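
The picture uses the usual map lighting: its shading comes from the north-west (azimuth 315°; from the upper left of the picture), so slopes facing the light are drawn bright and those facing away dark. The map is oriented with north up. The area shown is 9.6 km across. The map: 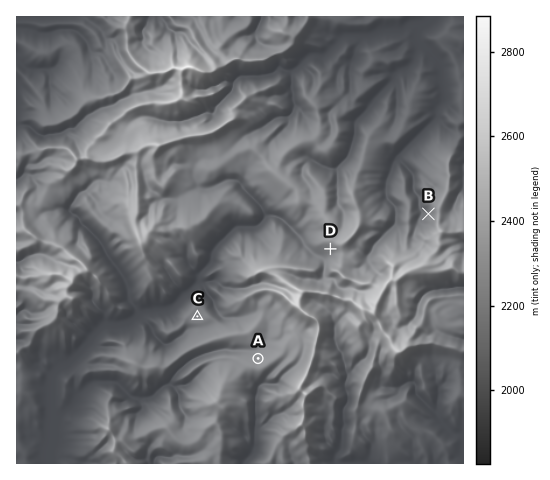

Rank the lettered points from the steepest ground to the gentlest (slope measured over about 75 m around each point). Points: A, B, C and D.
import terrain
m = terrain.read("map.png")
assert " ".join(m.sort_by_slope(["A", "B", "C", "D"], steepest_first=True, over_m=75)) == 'B D A C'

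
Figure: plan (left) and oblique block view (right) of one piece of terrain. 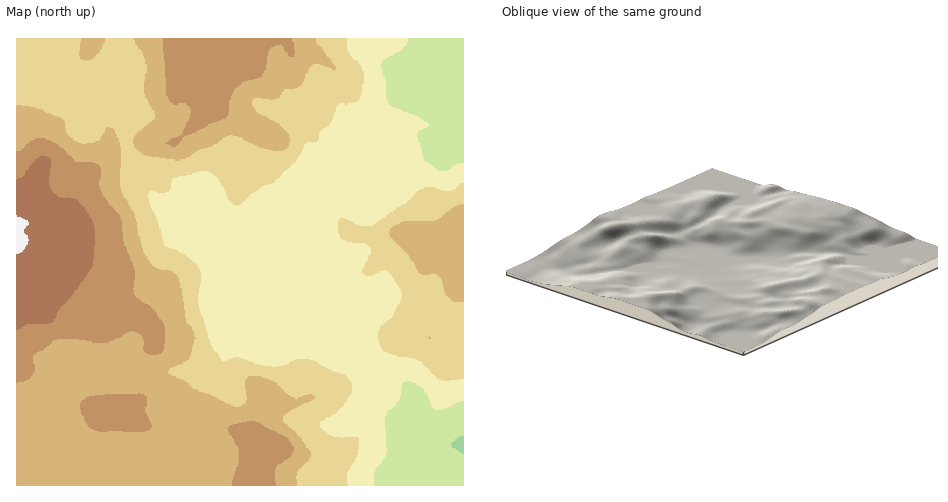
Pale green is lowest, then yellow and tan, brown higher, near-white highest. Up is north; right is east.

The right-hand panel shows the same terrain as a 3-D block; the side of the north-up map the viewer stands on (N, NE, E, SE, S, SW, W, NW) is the NE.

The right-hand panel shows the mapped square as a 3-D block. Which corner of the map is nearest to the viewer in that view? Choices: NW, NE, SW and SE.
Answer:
NE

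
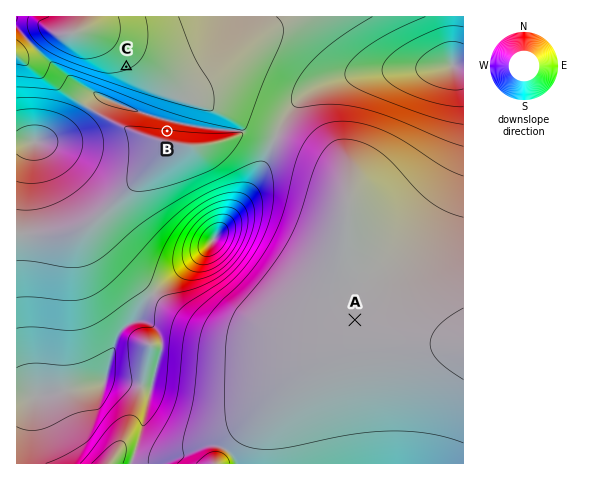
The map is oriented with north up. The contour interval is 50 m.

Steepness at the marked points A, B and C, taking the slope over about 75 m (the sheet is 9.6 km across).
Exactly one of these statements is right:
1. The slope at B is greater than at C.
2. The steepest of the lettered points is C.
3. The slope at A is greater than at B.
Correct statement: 1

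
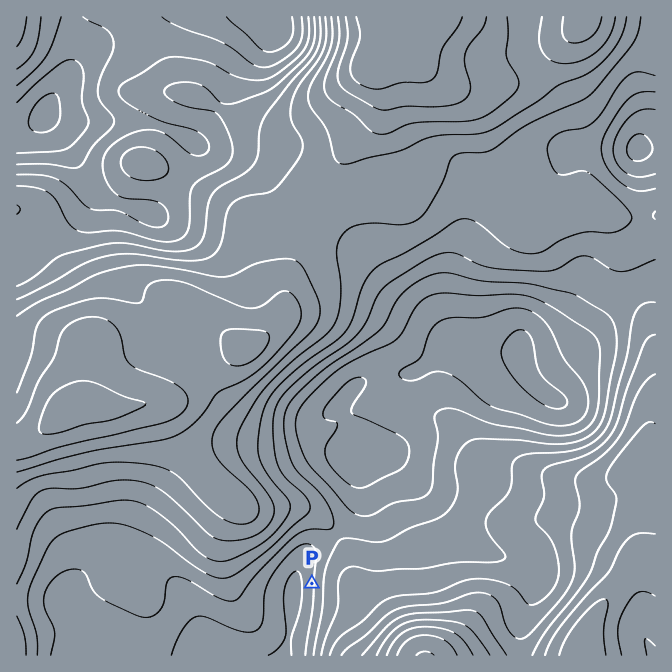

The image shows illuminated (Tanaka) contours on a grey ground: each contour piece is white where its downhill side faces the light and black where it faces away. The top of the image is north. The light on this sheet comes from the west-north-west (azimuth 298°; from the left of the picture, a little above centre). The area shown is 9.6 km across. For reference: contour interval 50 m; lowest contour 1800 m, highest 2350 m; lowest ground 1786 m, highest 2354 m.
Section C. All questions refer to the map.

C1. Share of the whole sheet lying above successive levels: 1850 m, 94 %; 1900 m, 85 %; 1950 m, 74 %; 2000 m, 61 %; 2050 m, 48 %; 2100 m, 36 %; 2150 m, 25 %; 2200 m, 16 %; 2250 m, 8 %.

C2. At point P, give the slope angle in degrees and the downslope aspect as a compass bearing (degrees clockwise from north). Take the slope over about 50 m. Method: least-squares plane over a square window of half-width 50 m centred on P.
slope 19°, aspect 271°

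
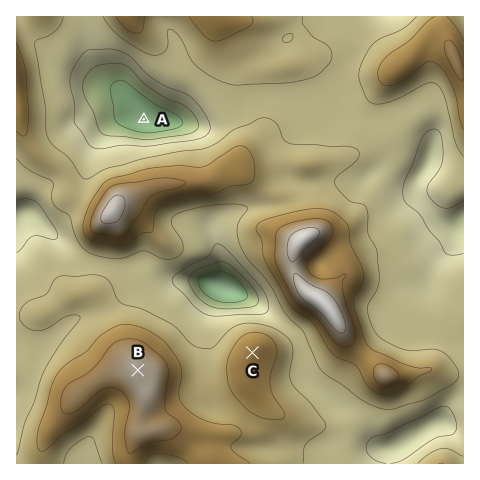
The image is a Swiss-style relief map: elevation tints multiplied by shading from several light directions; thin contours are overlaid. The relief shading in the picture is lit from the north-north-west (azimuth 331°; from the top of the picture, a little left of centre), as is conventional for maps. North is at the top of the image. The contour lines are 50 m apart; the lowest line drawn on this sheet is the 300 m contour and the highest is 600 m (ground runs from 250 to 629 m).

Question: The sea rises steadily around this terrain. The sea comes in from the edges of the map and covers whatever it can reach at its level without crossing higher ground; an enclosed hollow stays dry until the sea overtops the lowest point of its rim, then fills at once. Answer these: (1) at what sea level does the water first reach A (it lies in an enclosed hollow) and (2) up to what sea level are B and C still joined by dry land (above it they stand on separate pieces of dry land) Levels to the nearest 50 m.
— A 450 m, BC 500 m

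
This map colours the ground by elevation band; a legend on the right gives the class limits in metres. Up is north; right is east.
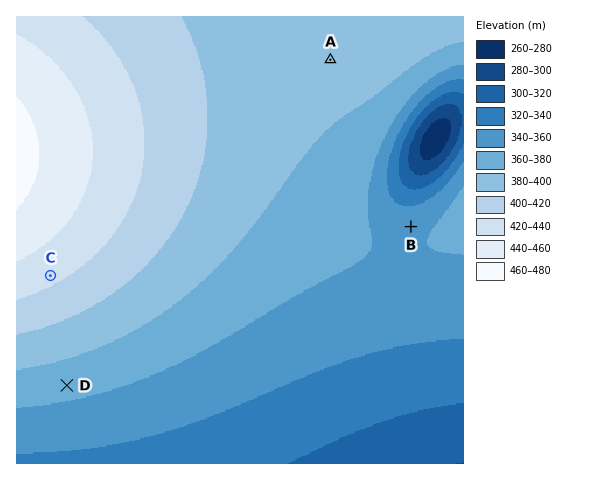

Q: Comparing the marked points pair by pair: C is higher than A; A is higher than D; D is higher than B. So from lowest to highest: B D A C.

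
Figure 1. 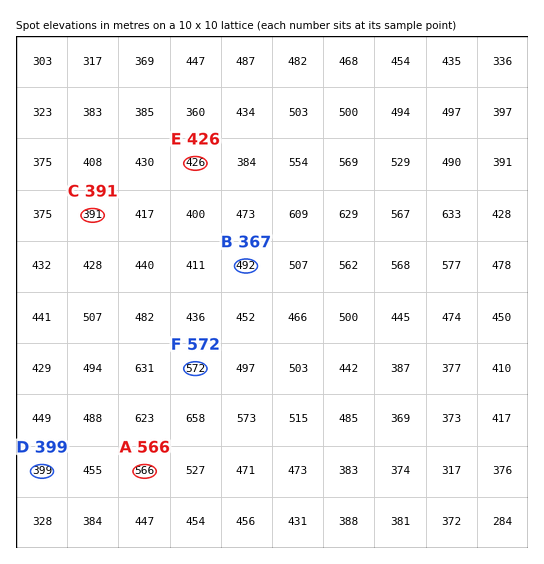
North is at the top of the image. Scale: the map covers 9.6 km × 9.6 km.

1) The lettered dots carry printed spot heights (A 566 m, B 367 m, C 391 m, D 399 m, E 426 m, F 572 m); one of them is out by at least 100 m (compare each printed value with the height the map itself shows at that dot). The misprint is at B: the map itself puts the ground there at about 492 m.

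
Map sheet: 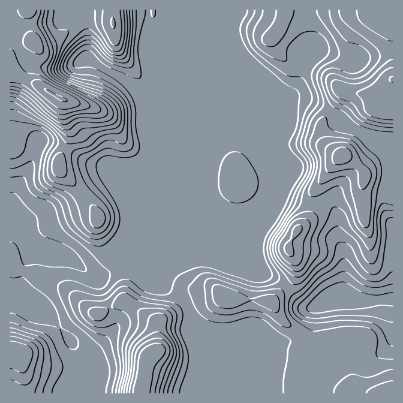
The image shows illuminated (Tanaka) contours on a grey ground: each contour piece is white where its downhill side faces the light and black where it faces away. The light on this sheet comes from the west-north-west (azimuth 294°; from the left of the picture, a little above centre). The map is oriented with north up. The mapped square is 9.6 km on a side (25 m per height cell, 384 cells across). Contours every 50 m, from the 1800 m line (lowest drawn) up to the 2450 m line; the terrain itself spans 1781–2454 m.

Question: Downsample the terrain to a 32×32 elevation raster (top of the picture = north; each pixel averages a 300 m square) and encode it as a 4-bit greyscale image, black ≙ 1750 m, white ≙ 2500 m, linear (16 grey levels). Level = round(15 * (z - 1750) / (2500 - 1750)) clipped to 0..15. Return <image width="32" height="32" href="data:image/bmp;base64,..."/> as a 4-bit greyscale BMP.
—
<image width="32" height="32" href="data:image/bmp;base64,Qk12AgAAAAAAAHYAAAAoAAAAIAAAACAAAAABAAQAAAAAAAACAAATCwAAEwsAABAAAAAAAAAAAAAAABEREQAiIiIAMzMzAERERABVVVUAZmZmAHd3dwCIiIgAmZmZAKqqqgC7u7sAzMzMAN3d3QDu7u4A////AFVCERI3qoVERERERERVZmZmQyESJauWRERERERURVVVZkMhEiWbp1RERERERERURHZTERI1m6hURERERERERERVMhEiNXmXRERERERERFVDMhESNERnhkRERERVREREMhERE1VVZ3ZERVRFZCIiIiIRESREVlVURFZmZmMhERERERIjMkVDM0RXZlVUMhERERESIhEjMiM0VUMzRVMhIzMRERESIiIiMzMiI1d1QzRDERERIiIiIiIiIiR5hlNFVBEREjMyIiIiIiIkiYZURmQRESNVQiIiIiIiI2mXVWdkERE0ZlMiIiIiIiJHh2V4ZBESNWZCIiIiIjMiJXdmeXUSI0VlMiIiIiMzMiNnd4l2IkVmUyIiIiIjRDIjV4eJhjNHdkMiIiIiI0QyIjeZmYZDR3VDMzIiIiMzIiJHmql2RDV2ZUQyIiIiMiIjWJqXdlRFiHZlMiIiIiIiI1eId3dVaKmZhjIiIiIiIiJHdniZZ5vMu5YyIiIiIiIiRneKu4nN7bp1MiIiIiIiIzV5mru83bl2UzMiIiIiIiNFiqqr3Mp1RDMzIiIiIiI0Roh4m8u5UzNFQiIiIiI0VUVmZ4nMynQ0d0IiIiIiRVVEVmeJzMqGV5hCIiIiI1ZlVVd4mcy5iHioQzIiIiNWZlVniZnMuIiJqEMyIiIjRWZmeJmq"/>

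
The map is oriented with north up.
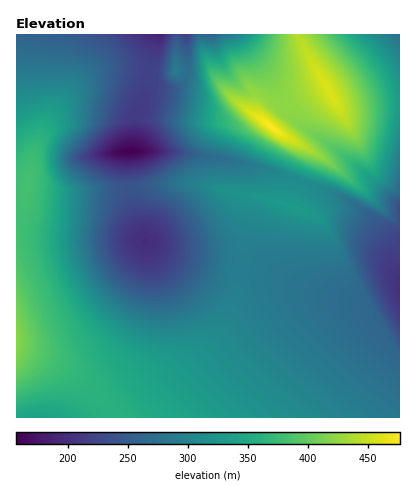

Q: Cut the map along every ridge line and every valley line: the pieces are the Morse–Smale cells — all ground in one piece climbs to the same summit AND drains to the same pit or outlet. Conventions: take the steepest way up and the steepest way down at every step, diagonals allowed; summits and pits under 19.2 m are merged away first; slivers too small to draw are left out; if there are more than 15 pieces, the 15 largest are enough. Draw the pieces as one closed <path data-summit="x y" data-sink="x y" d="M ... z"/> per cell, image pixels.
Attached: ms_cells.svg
<path data-summit="16 340" data-sink="144 242" d="M130 186l-60 6-44-4-2 16-8 14 0 132 30 9 32 18 21 19 15 22 14 0 2-2 81-72 18-28 7-20 5-26-1-3-32-4-38-9-24-11-13-37z"/><path data-summit="16 340" data-sink="400 288" d="M242 267l-11 43-16 30-17 18-70 60 272 0 0-128-14 3-18 9-14-1-36-8-50-20z"/><path data-summit="270 126" data-sink="130 152" d="M238 34l-62 0 0 38-12 2-14-2-2 4-4 20-9 24-1 28-2 3-4 1 2 34 54-3 62 11 44 13 2-1 18-54-43-28 6-10 11-10-16-28z"/><path data-summit="270 126" data-sink="400 288" d="M284 106l-6 3-11 15 11 8 30 17 2 3-2 8-18 47-34-11-6 2-6 18-3 50 27 7 50 20 36 8 14 1 18-9 14-3 0-84-60-53-44-30-6-7z"/><path data-summit="16 340" data-sink="130 152" d="M120 68l-18 2-14 6-26 24-13 20-12 24-10 32-1 12 44 4 60-6-2-34 4-1 2-3 1-28 9-24 5-24z"/><path data-summit="16 340" data-sink="160 34" d="M158 34l-142 0 0 166 9-4 2-20 10-32 12-24 17-24 18-18 18-8 18-2 28 4z"/><path data-summit="270 126" data-sink="144 242" d="M184 183l-54 3 3 20 12 36 15 8 24 8 56 9 4-51 7-20z"/><path data-summit="328 90" data-sink="400 288" d="M326 86l-40 19 4 11 10 10 40 27 60 53 0-106-18 1-42 7z"/><path data-summit="328 90" data-sink="400 34" d="M400 34l-102 0 0 2 39 70 3 2 6 0 28-6 26-2z"/><path data-summit="16 340" data-sink="38 418" d="M20 350l-4 0 0 68 98 0-15-22-21-19-32-18z"/><path data-summit="328 90" data-sink="130 152" d="M298 34l-59 0 29 42 16 30 42-20z"/><path data-summit="270 126" data-sink="160 34" d="M176 34l-19 2-7 36 14 2 12-2z"/><path data-summit="16 340" data-sink="130 152" d="M24 197l-8 3 0 17 6-7z"/>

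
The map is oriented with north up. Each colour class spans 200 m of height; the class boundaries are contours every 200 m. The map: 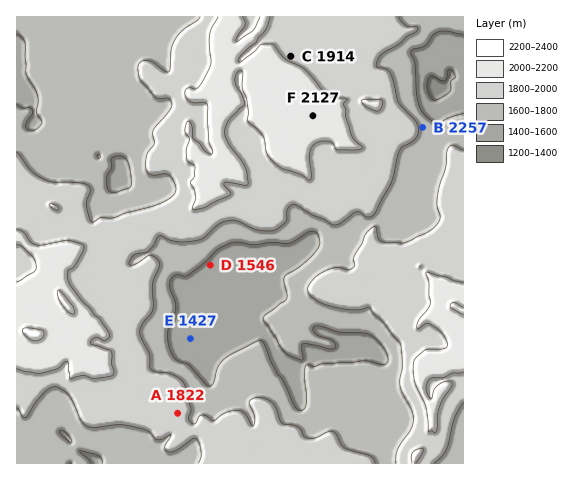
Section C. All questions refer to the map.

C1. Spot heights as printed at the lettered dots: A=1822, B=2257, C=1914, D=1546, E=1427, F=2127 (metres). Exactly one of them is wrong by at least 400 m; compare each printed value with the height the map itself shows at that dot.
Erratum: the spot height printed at B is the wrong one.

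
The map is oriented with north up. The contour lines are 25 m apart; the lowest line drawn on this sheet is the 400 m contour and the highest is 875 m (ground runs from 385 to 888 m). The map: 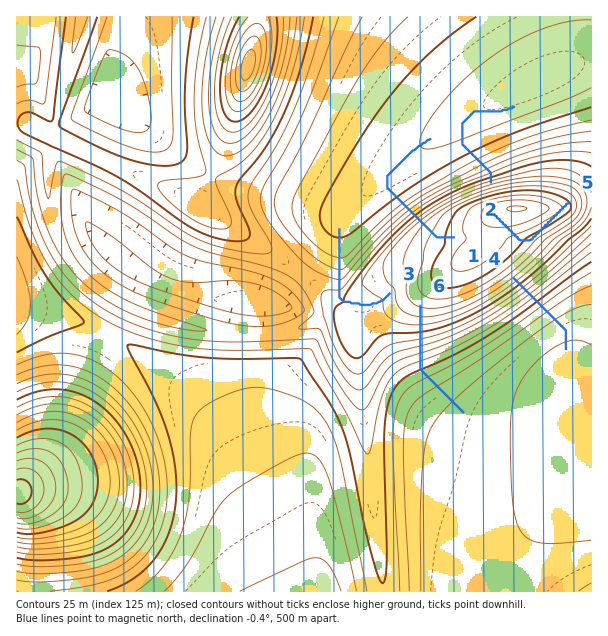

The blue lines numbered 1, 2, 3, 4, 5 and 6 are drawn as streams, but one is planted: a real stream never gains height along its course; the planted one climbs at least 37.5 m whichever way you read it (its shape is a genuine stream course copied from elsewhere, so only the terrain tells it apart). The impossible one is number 5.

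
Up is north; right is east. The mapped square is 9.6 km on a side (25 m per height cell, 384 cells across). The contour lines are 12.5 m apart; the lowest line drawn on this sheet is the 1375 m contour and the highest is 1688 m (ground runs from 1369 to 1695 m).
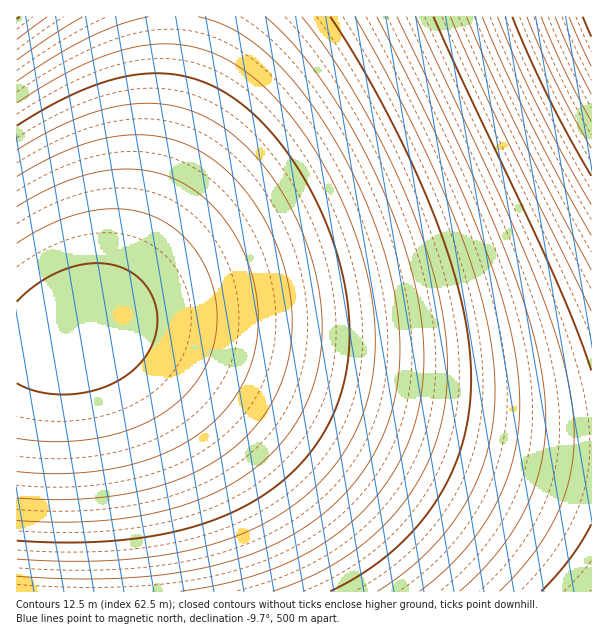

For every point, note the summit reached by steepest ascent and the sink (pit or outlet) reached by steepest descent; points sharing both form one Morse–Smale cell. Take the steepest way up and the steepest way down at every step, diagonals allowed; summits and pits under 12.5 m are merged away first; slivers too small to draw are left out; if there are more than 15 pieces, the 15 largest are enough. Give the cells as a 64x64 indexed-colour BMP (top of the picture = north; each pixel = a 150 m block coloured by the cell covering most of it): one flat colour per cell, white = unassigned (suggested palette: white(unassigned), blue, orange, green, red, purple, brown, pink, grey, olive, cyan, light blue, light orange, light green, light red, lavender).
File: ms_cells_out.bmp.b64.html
<image width="64" height="64" href="data:image/bmp;base64,Qk12CAAAAAAAAHYAAAAoAAAAQAAAAEAAAAABAAQAAAAAAAAIAAATCwAAEwsAABAAAAAAAAAA////ALR3HwAOf/8ALKAsACgn1gC9Z5QAS1aMAMJ34wB/f38AIr28AM++FwDox64AeLv/AIrfmACWmP8A1bDFAERERERCIiIiIiIiIiIiIiIiIiIiIiIiIiIiIiIiIiIiREREREIiIiIiIiIiIiIiIiIiIiIiIiIiIiIiIiIiIiJEREREQiIiIiIiIiIiIiIiIiIiIiIiIiIiIiIiIiIiIkRERERCIiIiIiIiIiIiIiIiIiIiIiIiIiIiIiIiIiIiREREREIiIiIiIiIiIiIiIiIiIiIiIiIiIiIiIiIiIiJEREREQiIiIiIiIiIiIiIiIiIiIiIiIiIiIiIiIiIiIkRERERCIiIiIiIiIiIiIiIiIiIiIiIiIiIiIiIiIiIiREREREIiIiIiIiIiIiIiIiIiIiIiIiIiIiIiIiIiIiJEREREIiIiIiIiIiIiIiIiIiIiIiIiIiIiIiIiIiIiIkREREQiIiIiIiIiIiIiIiIiIiIiIiIiIiIiIiIiIiIiRERERCIiIiIiIiIiIiIiIiIiIiIiIiIiIiIiIiIiIiJEREREIiIiIiIiIiIiIiIiIiIiIiIiIiIiIiIiIiIiIkREREQiIiIiIiIiIiIiIiIiIiIiIiIiIiIiIiIiIiIiRERERCIiIiIiIiIiIiIiIiIiIiIiIiIiIiIiIiIiIiJEREREIiIiIiIiIiIiIiIiIiIiIiIiIiIiIiIiIiIiIkREREQiIiIiIiIiIiIiIiIiIiIiIiIiIiIiIiIiIiIiRERERCIiIiIiIiIiIiIiIiIiIiIiIiIiIiIiIiIiERFEREREIiIiIiIiIiIiIiIiIiIiIiIiIiIiIiEREREREUREREIiIiIiIiIiIiIiIiIiIiIiIiIiIhERERERERERREREQiIiIiIiIiIiIiIiIiIiIiIiIhERERERERERERFERERCIiIiIiIiIiIiIiIiIiIiIhEREREREREREREREUREREIiIiIiIiIiIiIiIiIiIiERERERERERERERERERREREQiIiIiIiIiIiIiIiIiIRERERERERERERERERERFERERCIiIiIiIiIiIiIiIhEREREREREREREREREREREUREREIiIiIiIiIiIiIiERERERERERERERERERERERERREREQiIiIiIiIiIiIRERERERERERERERERERERERERFEREQiIiIiIiIiIhEREREREREREREREREREREREREREURERCIiIiIiIiERERERERERERERERERERERERERERERMzM0QiIiIiIREREREREREREREREREREREREREREREREzMzMzERERERERERERERERERERERERERERERERERERETMzMzMxERERERERERERERERERERERERERERERERERERMzMzMzEREREREREREREREREREREREREREREREREREREzMzMzMxERERERERERERERERERERERERERERERERERETMzMzMzMRERERERERERERERERERERERERERERERERERMzMzMzMxEREREREREREREREREREREREREREREREREREzMzMzMzMRERERERERERERERERERERERERERERERERETMzMzMzMxERERERERERERERERERERERERERERERERERMzMzMzMzMREREREREREREREREREREREREREREREREREzMzMzMzMxERERERERERERERERERERERERERERERERETMzMzMzMzERERERERERERERERERERERERERERERERERMzMzMzMzMxEREREREREREREREREREREREREREREREREzMzMzMzMzERERERERERERERERERERERERERERERERETMzMzMzMzMRERERERERERERERERERERERERERERERERMzMzMzMzMxEREREREREREREREREREREREREREREREREzMzMzMzMzMRERERERERERERERERERERERERERERERETMzMzMzMzMxERERERERERERERERERERERERERERERERMzMzMzMzMzEREREREREREREREREREREREREREREREREzMzMzMzMzMRERERERERERERERERERERERERERERERETMzMzMzMzMzERERERERERERERERERERERERERERERERMzMzMzMzMzMREREREREREREREREREREREREREREREREzMzMzMzMzMxERERERERERERERERERERERERERERERETMzMzMzMzMzERERERERERERERERERERERERERERERERMzMzMzMzMzMREREREREREREREREREREREREREREREREzMzMzMzMzMzERERERERERERERERERERERERERERERETMzMzMzMzMzMRERERERERERERERERERERERERERERERMzMzMzMzMzMxEREREREREREREREREREREREREREREREzMzMzMzMzMzERERERERERERERERERERERERERERERETMzMzMzMzMzMRERERERERERERERERERERERERERERERMzMzMzMzMzMxEREREREREREREREREREREREREREREREzMzMzMzMzMzERERERERERERERERERERERERERERERETMzMzMzMzMzMRERERERERERERERERERERERERERERERMzMzMzMzMzMxEREREREREREREREREREREREREREREREzMzMzMzMzMzERERERERERERERERERERERERERERERETMzMzMzMzMzMRERERERERERERERERERERERERERERER"/>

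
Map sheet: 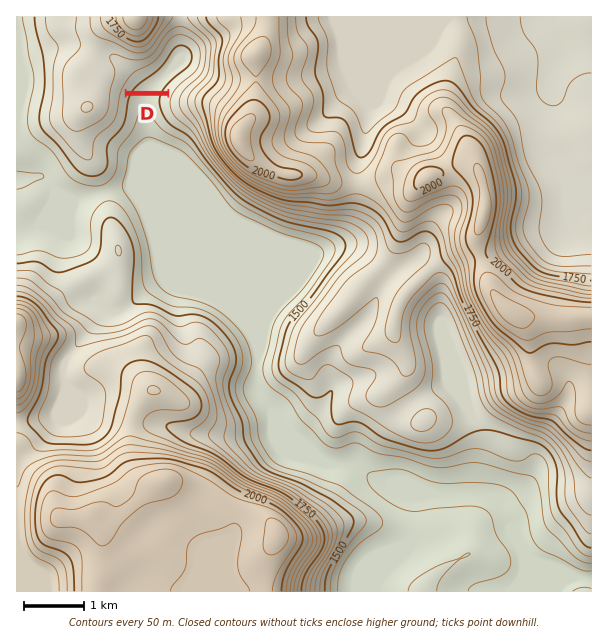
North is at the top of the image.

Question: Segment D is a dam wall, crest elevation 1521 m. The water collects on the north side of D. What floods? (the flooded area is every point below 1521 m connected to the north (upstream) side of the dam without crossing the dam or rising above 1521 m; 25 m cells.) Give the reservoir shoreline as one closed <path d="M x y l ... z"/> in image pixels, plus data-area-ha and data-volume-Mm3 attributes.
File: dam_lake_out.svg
<path d="M185 40l-8 0-3 2-6 8-5 9-10 9-13 8-13 14 41 1 12-13 13-10 3-6 0-11-2-3-9-8z" data-area-ha="49" data-volume-Mm3="12.27"/>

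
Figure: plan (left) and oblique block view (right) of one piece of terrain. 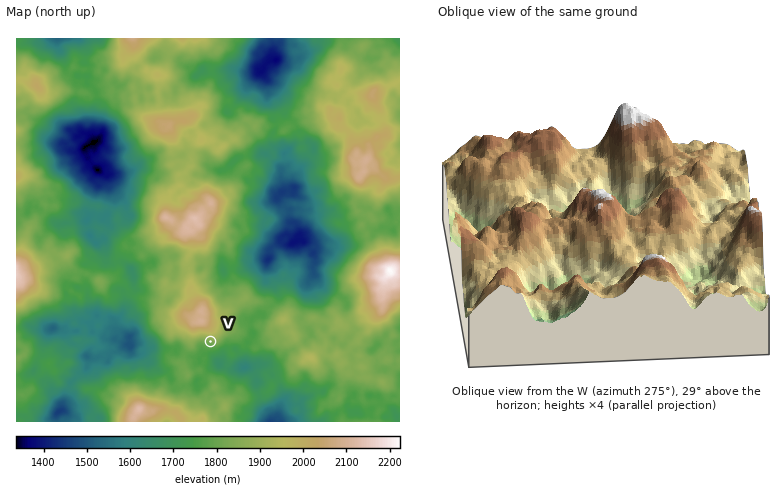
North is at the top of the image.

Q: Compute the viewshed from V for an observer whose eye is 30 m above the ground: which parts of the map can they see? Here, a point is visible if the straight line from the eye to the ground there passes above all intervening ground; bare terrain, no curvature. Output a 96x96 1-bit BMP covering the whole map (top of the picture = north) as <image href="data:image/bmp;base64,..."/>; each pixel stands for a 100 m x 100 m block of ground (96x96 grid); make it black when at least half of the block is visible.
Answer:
<image width="96" height="96" href="data:image/bmp;base64,Qk2+BAAAAAAAAD4AAAAoAAAAYAAAAGAAAAABAAEAAAAAAIAEAAATCwAAEwsAAAIAAAAAAAAA////AAAAAADgAAAAAC3AAABAzwAQAAAAAH/AAADgQAA4AAAAgf/gAABwAAB0AAAB///wAAD4AAB2AAAD//+YAAD+AAA/AAAH///+AAD/gAB/AAAP//+/zgAfgADfwAAf/n+f/gABgADfMGAf/D///wAAAAD+GOE//B//z7AAAAD8MAH/iBP///gAAADgIAP/ABn///gAAADAYABiAH////gAAADAAAAAAH/8P/wAAADAAAAAAP/8H/8AAADAAAAAAf/8P//AAABgAAAAAf/+MP/AAAAAAAAAAA//8c/AAAAAAAAAAA/n9/NgAAAAAAAAAA/A//ggAAAAAAAAAA/AD7wAAAAAAAAAAA/AB/wAAAAAAAAAAA+AA3gAAAAAAAAAAA8AAHgAAIAAAAAAAAAAAGAAAcAAAAAAAAAAACAAB+AAAAAAAAAAAAAAB+AAAAAAAAAAAAAAB/AAAAAAAAAAAAAAB/AAAAAAAAAAAAAAA/AAAAAAAAAAAAAAAfAAAAAAAAAAAAAAAfAAAAAAAAAAAAAAAPAAAAAAAAAAAAAAAPAAAAAAAAAAAAAAAHAAAAAAAAAAAAAAADAAAAAAAAAAAAAAABwAAAAAAAAAAAAAAAwAAAAAAAAAAAAAAAAAAAAAAAAAAAAAAAAAAAAAAAAAAAAAAAAAAAAAAAAAAAAAAAAAAAAAAAAAAAAAAAAAAAAAAAAAAAAAAAAAAAAAAAAAAAAAAAAAAAAAAAAAAAAAAAAAAAAAAAAAAAAAAAAAAAAAAAAAAAAAAAAAAAAAAAAAAAAAAAAAAAAAAAAAAAAAAAAAAAAAAAAAAAAAAAAAAAAAAAAAAAAAAAAAAAAAAAAAAAAAAAAAAAAAAAAAAAAAAAAAAAAAAAAAAAAAAAAAAAAAAAAAAAAAAAAAAAAAAAAAAAAAAAAAAAAAAAAAAAAAAAAAAAAAAAAAAAAAAAAAAAAAAAAAAAAAAAAAAAAAAAAAAAAAAAAAAAAAAAAAAAAAAAAAAAAAAAAAAAAAAAAAAAAAAAAAAAAAAAAAAAAAAAAAAAAAAAAAAAAAAAAAAAAAAAAAAAAAAAAAAAAAAAAAAAAAAAAAAAAAAAAAAAAAAAAAAAAAAAAAAAAAAAAAAAAAAAAAAAAAAAAAAAAAAAAAAAAAAAAAAAAAAAAAAAAAAAAAAAAAAAAAAAAAAAAAAAAAAAAAAAAAAAAAAAAAAAAAAAAAAAAAAAAAAAAAAAAAAAAAAAAAAAAAAAAAAAAAAAAAAAAAAAAAAAAAAAAAAAAAAAAAAAAAAAAAAAAAAAAAAAAAAAAAAAAAAAAAAAAAAAAAAAAAAAAAAAAAAAAAAAAAAAAAAAAAAAAAAAAAAAAAAAAAAAAAAAAAAAAAAAAAAAAAAAAAAAAAAAAAAAAAAAAAAAAAAAAAAAAAAAAAAAAAAAAAAAAAAAAAAAAAAAAAAAAAAAAAAAAAAAAAAAAAAAAAAAAAAAAAAAAAAAAAAAAAAAAAAAAAAAAAAAAAAAAAAAAAAAAAAAAAAAAAAAAAAAAAAAAAAAAAAAAAAAA="/>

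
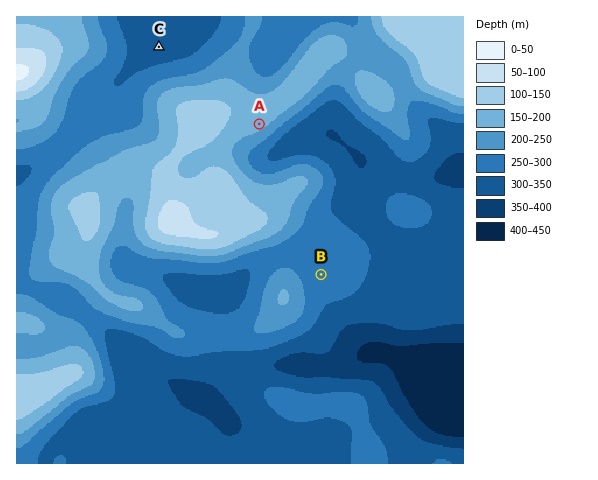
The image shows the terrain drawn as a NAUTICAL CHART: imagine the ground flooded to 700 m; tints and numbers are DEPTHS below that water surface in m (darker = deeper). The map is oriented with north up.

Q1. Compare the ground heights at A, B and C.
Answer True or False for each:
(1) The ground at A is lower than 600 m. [True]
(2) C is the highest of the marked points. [False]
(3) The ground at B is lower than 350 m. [False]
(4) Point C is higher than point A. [False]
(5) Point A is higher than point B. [True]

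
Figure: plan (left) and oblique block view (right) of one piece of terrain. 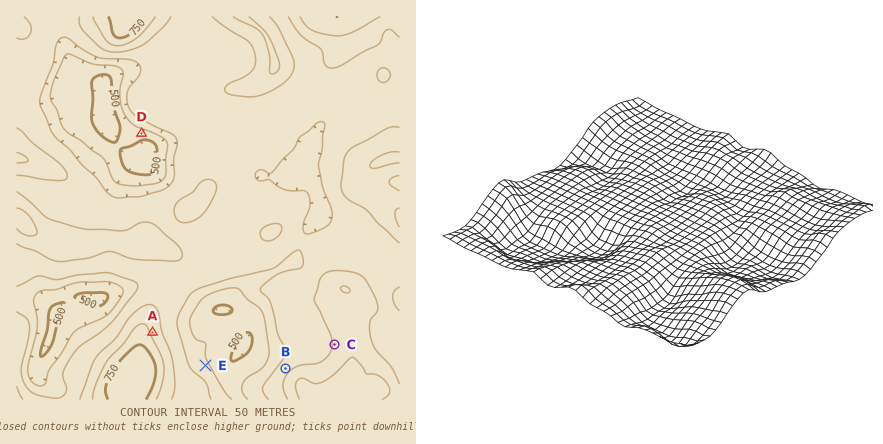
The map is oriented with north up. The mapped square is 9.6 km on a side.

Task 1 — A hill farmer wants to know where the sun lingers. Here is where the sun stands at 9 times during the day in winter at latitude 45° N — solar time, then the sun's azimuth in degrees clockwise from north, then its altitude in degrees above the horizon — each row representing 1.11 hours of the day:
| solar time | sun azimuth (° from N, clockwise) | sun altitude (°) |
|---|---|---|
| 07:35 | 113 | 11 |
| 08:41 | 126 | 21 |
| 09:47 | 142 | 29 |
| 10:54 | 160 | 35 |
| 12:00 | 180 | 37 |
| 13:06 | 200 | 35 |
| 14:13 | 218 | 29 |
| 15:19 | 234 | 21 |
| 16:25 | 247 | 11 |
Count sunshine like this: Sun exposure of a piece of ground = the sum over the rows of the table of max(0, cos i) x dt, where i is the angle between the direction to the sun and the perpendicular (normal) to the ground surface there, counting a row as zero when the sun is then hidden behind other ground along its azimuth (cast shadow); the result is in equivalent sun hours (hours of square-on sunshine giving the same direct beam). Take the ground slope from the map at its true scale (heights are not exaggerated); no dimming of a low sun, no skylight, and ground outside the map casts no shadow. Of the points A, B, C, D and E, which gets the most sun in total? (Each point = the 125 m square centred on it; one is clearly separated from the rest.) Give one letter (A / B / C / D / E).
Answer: D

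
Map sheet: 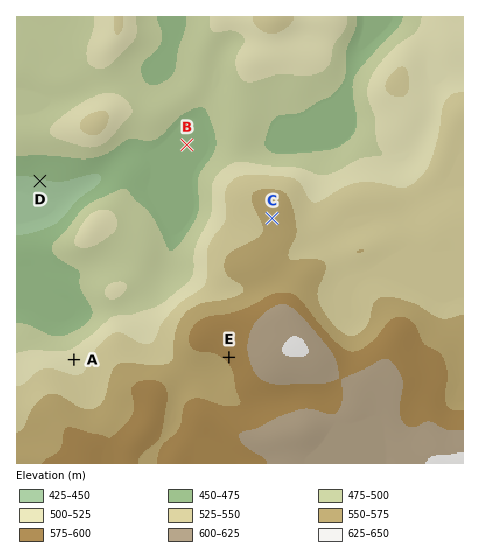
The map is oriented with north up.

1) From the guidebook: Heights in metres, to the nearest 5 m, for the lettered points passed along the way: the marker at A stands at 515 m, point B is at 470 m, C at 555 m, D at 450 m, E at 580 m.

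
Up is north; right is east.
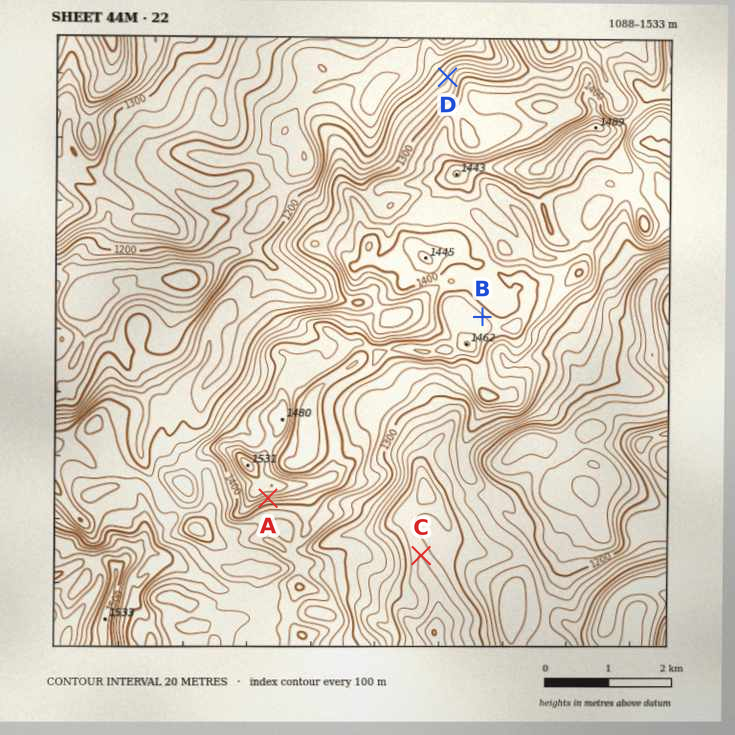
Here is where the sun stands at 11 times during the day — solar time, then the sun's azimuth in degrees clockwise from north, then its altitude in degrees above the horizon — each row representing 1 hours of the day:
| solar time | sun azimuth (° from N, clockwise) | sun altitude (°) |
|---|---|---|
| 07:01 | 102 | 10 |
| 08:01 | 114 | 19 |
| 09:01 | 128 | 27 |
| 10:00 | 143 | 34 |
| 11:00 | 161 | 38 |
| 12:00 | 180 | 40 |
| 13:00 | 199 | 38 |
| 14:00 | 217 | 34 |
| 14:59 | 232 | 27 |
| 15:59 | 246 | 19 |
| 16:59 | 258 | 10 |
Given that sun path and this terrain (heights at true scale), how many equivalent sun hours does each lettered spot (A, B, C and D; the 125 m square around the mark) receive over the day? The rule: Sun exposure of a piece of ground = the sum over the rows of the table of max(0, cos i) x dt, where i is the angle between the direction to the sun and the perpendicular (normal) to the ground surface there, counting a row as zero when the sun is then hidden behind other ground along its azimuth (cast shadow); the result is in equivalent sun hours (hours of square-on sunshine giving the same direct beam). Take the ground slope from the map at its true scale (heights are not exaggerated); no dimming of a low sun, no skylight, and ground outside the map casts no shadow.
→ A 6.8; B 4.3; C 5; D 4.4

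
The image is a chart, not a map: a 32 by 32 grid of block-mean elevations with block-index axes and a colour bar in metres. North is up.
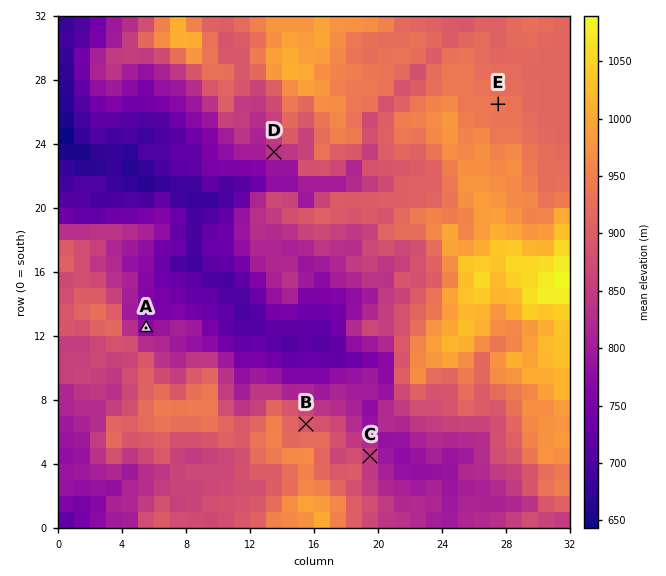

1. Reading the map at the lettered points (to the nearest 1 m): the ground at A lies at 767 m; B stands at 885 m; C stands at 849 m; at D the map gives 849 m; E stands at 944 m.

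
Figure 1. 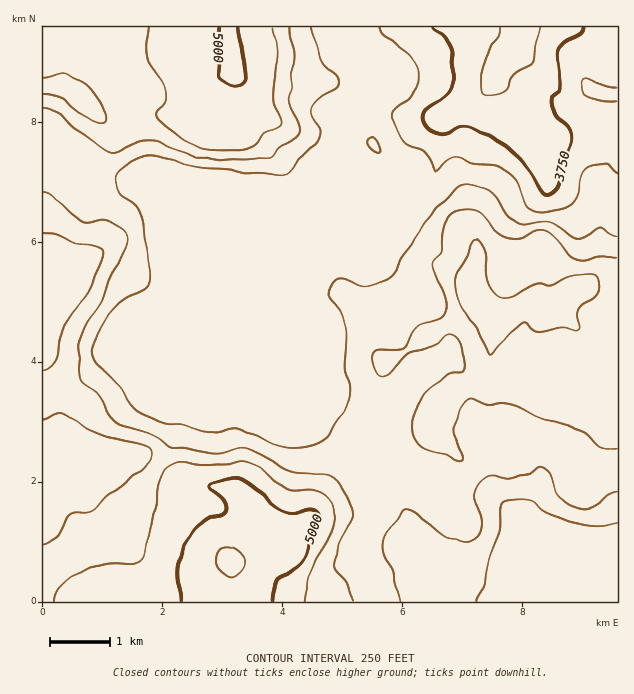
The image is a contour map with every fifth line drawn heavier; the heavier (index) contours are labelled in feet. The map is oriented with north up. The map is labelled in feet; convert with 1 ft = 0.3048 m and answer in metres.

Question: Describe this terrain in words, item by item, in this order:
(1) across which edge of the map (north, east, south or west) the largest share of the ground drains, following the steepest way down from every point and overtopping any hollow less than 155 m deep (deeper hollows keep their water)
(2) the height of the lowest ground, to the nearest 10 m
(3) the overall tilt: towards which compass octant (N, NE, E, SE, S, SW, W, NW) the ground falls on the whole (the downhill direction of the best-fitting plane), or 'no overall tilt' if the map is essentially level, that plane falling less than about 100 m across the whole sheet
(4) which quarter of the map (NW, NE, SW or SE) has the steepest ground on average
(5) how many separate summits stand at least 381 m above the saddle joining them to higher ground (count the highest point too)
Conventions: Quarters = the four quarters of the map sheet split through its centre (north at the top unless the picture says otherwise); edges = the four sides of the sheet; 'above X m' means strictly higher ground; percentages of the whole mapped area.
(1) The largest share of the runoff leaves by the northern edge.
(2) About 1040 m is the lowest elevation on the sheet.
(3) Overall the map slopes down towards the north-east.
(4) The north-east quarter is the steepest part of the map.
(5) Counting only tops that stand 381 m proud, the map has 1 summit.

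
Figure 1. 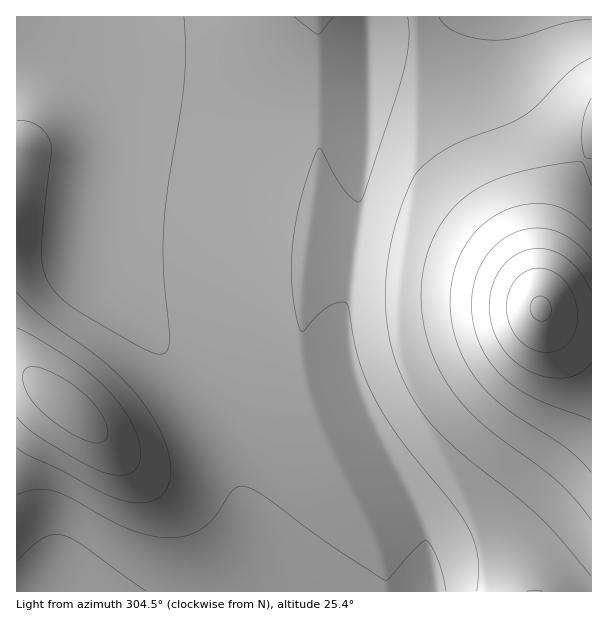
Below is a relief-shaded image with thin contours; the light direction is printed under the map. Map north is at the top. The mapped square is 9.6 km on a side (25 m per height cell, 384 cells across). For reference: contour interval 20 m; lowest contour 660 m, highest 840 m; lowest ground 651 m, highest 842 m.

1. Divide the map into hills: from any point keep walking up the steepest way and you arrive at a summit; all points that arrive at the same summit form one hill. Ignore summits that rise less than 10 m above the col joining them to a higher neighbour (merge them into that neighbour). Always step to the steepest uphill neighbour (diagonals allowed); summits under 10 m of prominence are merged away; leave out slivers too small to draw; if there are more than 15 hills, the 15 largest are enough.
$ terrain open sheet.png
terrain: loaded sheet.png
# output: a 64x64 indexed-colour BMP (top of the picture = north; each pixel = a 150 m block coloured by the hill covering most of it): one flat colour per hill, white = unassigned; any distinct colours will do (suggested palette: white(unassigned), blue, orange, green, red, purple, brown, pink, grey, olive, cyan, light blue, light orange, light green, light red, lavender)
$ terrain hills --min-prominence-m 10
<image width="64" height="64" href="data:image/bmp;base64,Qk12CAAAAAAAAHYAAAAoAAAAQAAAAEAAAAABAAQAAAAAAAAIAAATCwAAEwsAABAAAAAAAAAA////ALR3HwAOf/8ALKAsACgn1gC9Z5QAS1aMAMJ34wB/f38AIr28AM++FwDox64AeLv/AIrfmACWmP8A1bDFACIiIiIiIiIiIiIiIiERERERERERERERERERERERERERIiIiIiIiIiIiIiIiIREREREREREREREREREREREREREiIiIiIiIiIiIiIiIhERERERERERERERERERERERERESIiIiIiIiIiIiIiIiERERERERERERERERERERERERERIiIiIiIiIiIiIiIiIhEREREREREREREREREREREREREiIiIiIiIiIiIiIiIiERERERERERERERERERERERERESIiIiIiIiIiIiIiIiIRERERERERERERERERERERERERIiIiIiIiIiIiIiIiIREREREREREREREREREREREREREiIiIiIiIiIiIiIiIhERERERERERERERERERERERERESIiIiIiIiIiIiIiIiERERERERERERERERERERERERERIiIiIiIiIiIiIiIiIREREREREREREREREREREREREREiIiIiIiIiIiIiIiIhERERERERERERERERERERERERESIiIiIiIiIiIiIiIhERERERERERERERERERERERERERIiIiIiIiIiIiIiIiEREREREREREREREREREREREREREiIiIiIiIiIiIiIiIRERERERERERERERERERERERERESIiIiIiIiIiIiIiIRERERERERERERERERERERERERERIiIiIiIiIiIiIiIhEREREREREREREREREREREREREREiIiIiIiIiIiIiIhERERERERERERERERERERERERERESIiIiIiIiIiIiIiERERERERERERERERERERERERERERIiIiIiIiIiIiIiEREREREREREREREREREREREREREREiIiIiIiIiIiIiIRERERERERERERERERERERERERERESIiIiIiIiIiIiIRERERERERERERERERERERERERERERIiIiIiIiIiIiIhEREREREREREREREREREREREREREREiIiIiIiIiIiIhERERERERERERERERERERERERERERESIiIiIiIiIiIhERERERERERERERERERERERERERERERIiIiIiIiIiIhEREREREREREREREREREREREREREREREiIiIiIiIiIiERERERERERERERERERERERERERERERESIiIiIiIiIiERERERERERERERERERERERERERERERERIiIiIiIiIiEREREREREREREREREREREREREREREREREiIiIiIiIiERERERERERERERERERERERERERERERERESIiIiIiIiERERERERERERERERERERERERERERERERERIiIiIiIiEREREREREREREREREREREREREREREREREREiIiIiIiERERERERERERERERERERERERERERERERERESIiIiIiERERERERERERERERERERERERERERERERERERIiIiIiEREREREREREREREREREREREREREREREREREREiIiIiERERERERERERERERERERERERERERERERERERESIiIiIRERERERERERERERERERERERERERERERERERERIiIiIREREREREREREREREREREREREREREREREREREREiIiIhERERERERERERERERERERERERERERERERERERESIiIiERERERERERERERERERERERERERERERERERERERIiIiIREREREREREREREREREREREREREREREREREREREiIiIiERERERERERERERERERERERERERERERERERERESIiIiIRERERERERERERERERERERERERERERERERERERIiIiIhEREREREREREREREREREREREREREREREREREREiIiIiERERERERERERERERERERERERERERERERERERESIiIiIRERERERERERERERERERERERERERERERERERERIiIiIhEREREREREREREREREREREREREREREREREREREiIiIiERERERERERERERERERERERERERERERERERERESIiIiIhERERERERERERERERERERERERERERERERERERIiIiIiEREREREREREREREREREREREREREREREREREREiIiIiIRERERERERERERERERERERERERERERERERERESIiIiIRERERERERERERERERERERERERERERERERERERIiIiIhEREREREREREREREREREREREREREREREREREREiIiIiERERERERERERERERERERERERERERERERERERESIiIiERERERERERERERERERERERERERERERERERERERIiIiIREREREREREREREREREREREREREREREREREREREiIiIRERERERERERERERERERERERERERERERERERERESIiIRERERERERERERERERERERERERERERERERERERERIiIREREREREREREREREREREREREREREREREREREREREiIRERERERERERERERERERERERERERERERERERERERERERERERERERERERERERERERERERERERERERERERERERERERERERERERERERERERERERERERERERERERERERERERERERERERERERERERERERERERERERERERERERERERERERERERERERERERERERERERERERERERERERERERERER"/>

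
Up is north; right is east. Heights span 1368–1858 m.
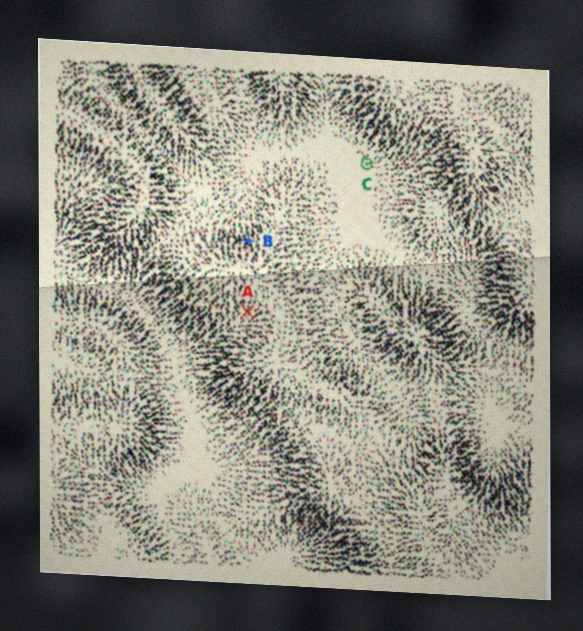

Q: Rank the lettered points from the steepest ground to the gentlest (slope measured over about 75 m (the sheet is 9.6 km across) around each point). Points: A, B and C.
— B A C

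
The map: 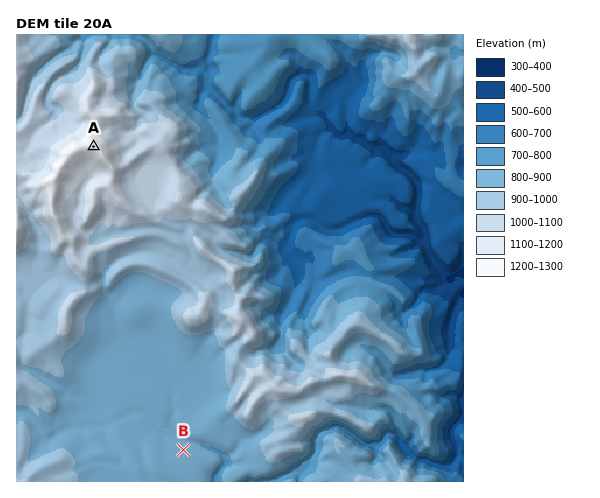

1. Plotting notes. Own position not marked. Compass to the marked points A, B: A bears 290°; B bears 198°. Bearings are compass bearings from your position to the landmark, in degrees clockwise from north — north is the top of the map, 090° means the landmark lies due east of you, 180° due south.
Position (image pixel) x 262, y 208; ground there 640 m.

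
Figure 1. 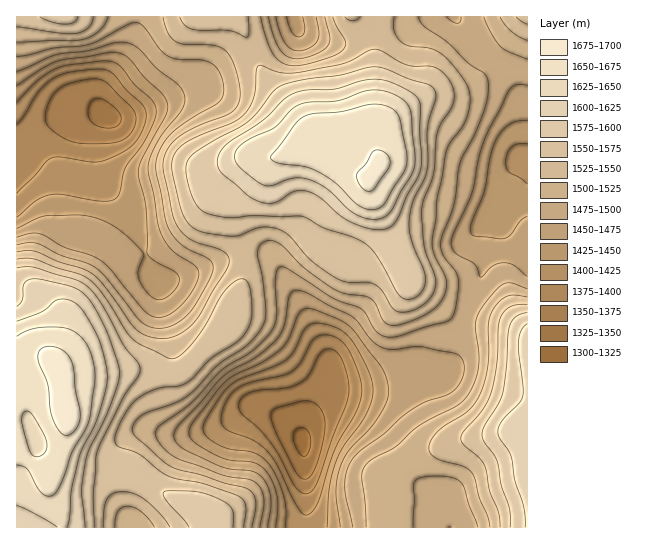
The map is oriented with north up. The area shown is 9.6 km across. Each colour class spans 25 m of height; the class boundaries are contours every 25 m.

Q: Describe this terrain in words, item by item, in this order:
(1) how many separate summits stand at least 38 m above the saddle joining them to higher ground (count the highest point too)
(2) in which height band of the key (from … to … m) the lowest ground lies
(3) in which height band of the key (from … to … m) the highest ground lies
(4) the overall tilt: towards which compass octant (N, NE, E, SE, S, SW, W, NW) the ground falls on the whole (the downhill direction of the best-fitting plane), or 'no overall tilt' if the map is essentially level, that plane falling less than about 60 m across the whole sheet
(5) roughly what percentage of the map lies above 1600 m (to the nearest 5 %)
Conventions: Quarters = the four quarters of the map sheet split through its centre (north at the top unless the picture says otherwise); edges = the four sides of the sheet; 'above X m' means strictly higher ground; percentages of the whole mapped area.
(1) There are 5 summits with 38 m or more of prominence.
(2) The lowest ground lies in the 1300–1325 m band.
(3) Between 1675 and 1700 m: that is the band holding the highest ground.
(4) There is no overall tilt: the best-fitting plane is nearly level.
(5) Roughly 15 % of the ground is higher than 1600 m.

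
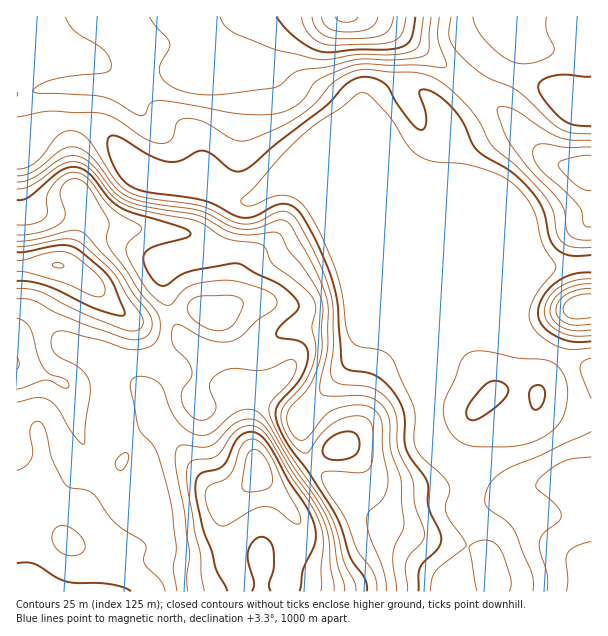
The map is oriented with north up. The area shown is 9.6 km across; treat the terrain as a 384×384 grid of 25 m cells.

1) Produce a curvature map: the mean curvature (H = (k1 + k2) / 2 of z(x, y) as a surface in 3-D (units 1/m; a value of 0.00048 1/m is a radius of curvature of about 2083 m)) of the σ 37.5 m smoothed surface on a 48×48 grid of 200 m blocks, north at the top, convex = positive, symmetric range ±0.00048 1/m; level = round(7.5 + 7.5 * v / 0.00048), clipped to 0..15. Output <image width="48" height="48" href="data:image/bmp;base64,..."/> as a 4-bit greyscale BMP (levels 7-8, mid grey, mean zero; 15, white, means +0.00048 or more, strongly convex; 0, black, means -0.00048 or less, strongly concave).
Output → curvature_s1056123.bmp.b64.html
<image width="48" height="48" href="data:image/bmp;base64,Qk32BAAAAAAAAHYAAAAoAAAAMAAAADAAAAABAAQAAAAAAIAEAAATCwAAEwsAABAAAAAAAAAAAAAAABEREQAiIiIAMzMzAERERABVVVUAZmZmAHd3dwCIiIgAmZmZAKqqqgC7u7sAzMzMAN3d3QDu7u4A////AHd3dmZmVEeoeJh4mpq6u5mYZFeZmql3d2Znd3d4iHiYm5d3iZmHiodmVEeZmal3d2Z4mYiJmYdoq4Z2iZqEV4ZWZlaZmYdmZoeKuoh3ZlVXqXZ2ibyUNnd4mXeJqHZWZoeKqHdmZlV6uXZWee6TRniauoeJmGZnd3eIh2Z4iGRruXZWjP5jVniql2aJmHiJmXd4dmaKmFNbuYZWr/ozV4mYZUV3d3mZmHd4dmeZh0N92qhoz+UDaJl2VWd2ZniYdnd4hmiYdkSeyqqs7nADeamHiIiHZWd2V3Z3d3iYZUa8lovv1wAVeaqZmHeIdmZlRYd3iYiYdVnKVI3/kQWImqmHZVV4h3dmZpdnipiJdXq3Ra//UE38updDNVZ4iIh3eIZnmoaIZoqFR9/7AE39uoYyVXmHiZmIiXZXqWZneLljR7/3ACirzLhURpuXeKqYiGVHqVd1i7cyNWiUACeazdp1V6uod5qod2RHqUd0rJU3NUR3EDeJrLllV5qph4qpdoZpyldnvIRWepitpTVniYdUZoiZl4mpdrmcyldpuod2ndq+/FI1Z3ZGdXiJmJq6dcmap1d4dXqmWIdo77QTZ3dXdmmZmJqoVLhlRXdURHmEVERFr/kzeJhXd1qph2dkMahTVTI2d3UzRVVWi+xTZ3Z3d2ZlRVMjVKhURVWM6lI3qpZVVqpiNmd3eHd3d0RYmJZVZ3nP+1SN7KdmVptgZ3eHeHd3d0jP+0RWeJvux0jeyqmqqu+Ad3eHeHd3dzj//yJHic7JYzjLmrvNuu5wd4iHeHh3dyS//1VonP+3QjeZiZmZiLtQd3d3eHiHd3BXm7zd3v2WM0Z3d2VWeLozd4iHeHh4d3USEe///aZUM3ZUVnh2ergHeIeHeHd3h3YkEIve2UI0RFVmes24erUHh3h3eHh3d3J5hiNHhkVomZq8zLzMqpFXd4iHeHh4iHKt7SISVnm97///xzOO+2B3iHh3eHeIh2KLzmU0abzd3czLcgA7+xV4eHiHeHeHhzR3ioiIrvyFRDMzIjImpSeHh4h3eHh4dgV3eYrN//gQAAESNYZDNHeHiIeHeHd3YEeImzae/8QARFVVWJlkd3iId3h3d2ZCFHq6vQBJ3HIDRXh2aKmFR3h3iId0VmZmd63cznMGd1MkaJmGeJmXNXeIiHc4qYiJmrzLvXc3h2Q1irl2eJiIcld3d3R7qHeJqqqoeXd1dlNIu5dVeIiJlxN3d3ObllV4mZqFNUNEREV6uWRFZ3eJqXMldye7hUWJqqlzAql3d4irllVniIiJu7l1RHq5ZEirqqdSd5qqqqqYd4mqqZmZqql1RYqWNIvKmHUlZneImZh3eKu7qZiIh2ZTEkUyN8yWZVREVnd3d3Z3iaqod3d3dmd0ETM0jMlUVniImnd3d3d3d4iHZmZndnmXVomay4RVeZqZmnd3d3d3Znd2Znd4h4qom83cljVXmpmIiXeHd3d3d4h3eIiIh5vLzczJYyZ5mYd3d3d3eIiHiJh3iamYd53/7KqpdUWJmIdmZg=="/>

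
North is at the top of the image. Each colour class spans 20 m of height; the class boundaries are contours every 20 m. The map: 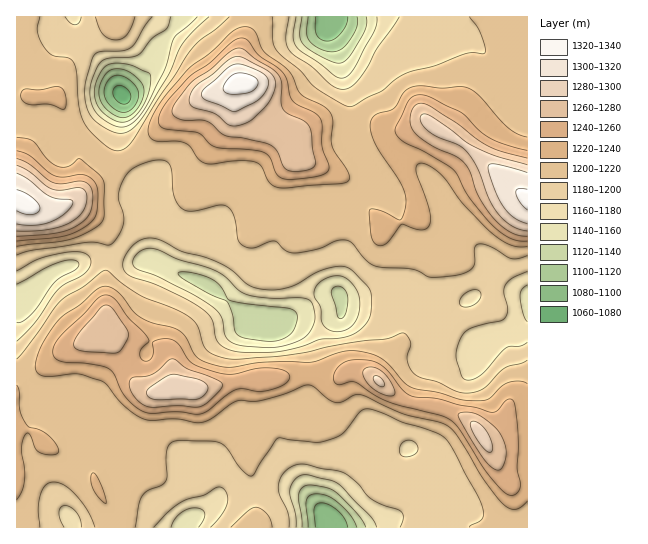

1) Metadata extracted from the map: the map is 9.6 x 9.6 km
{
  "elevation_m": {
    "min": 1075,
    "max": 1330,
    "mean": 1210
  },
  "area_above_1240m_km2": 15.7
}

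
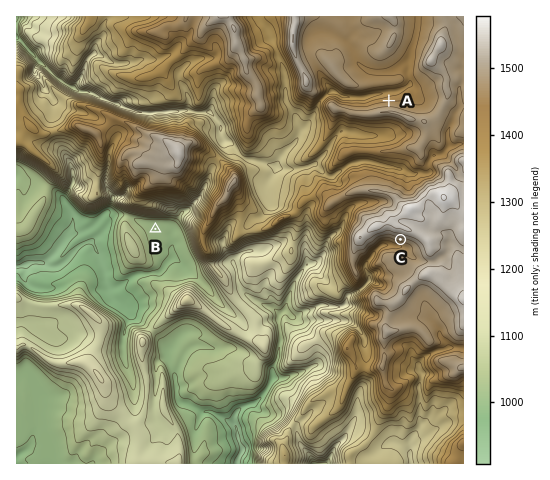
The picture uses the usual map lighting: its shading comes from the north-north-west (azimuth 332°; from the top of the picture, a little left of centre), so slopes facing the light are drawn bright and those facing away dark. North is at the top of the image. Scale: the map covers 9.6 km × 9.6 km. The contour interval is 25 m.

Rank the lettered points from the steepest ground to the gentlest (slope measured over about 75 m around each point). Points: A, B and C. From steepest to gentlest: C A B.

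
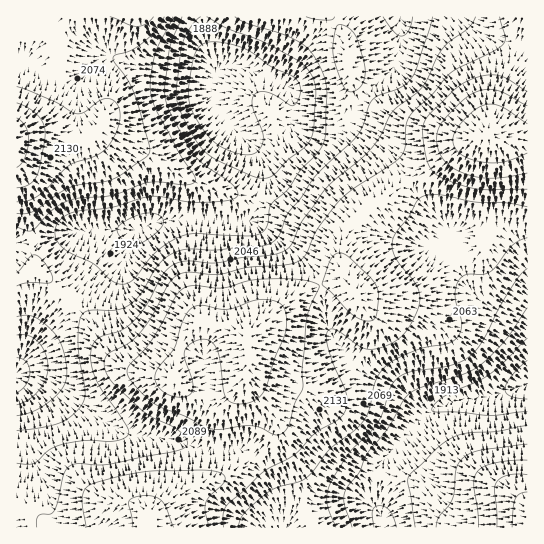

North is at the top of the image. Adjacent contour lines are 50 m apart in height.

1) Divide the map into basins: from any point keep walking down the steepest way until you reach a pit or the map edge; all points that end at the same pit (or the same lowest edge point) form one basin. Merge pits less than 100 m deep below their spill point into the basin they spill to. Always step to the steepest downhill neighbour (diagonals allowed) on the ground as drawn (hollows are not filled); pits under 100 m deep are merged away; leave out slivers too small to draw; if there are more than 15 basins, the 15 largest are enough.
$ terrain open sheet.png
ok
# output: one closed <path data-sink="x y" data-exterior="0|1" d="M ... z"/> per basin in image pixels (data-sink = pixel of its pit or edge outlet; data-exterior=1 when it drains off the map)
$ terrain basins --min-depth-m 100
<path data-sink="211 82" data-exterior="0" d="M527 16l-510 0-1 262 3 1 16-10 14 10 35 34 24 38 14 14 13 6 36 8 8 6 20 10 22 1 8-3 6-4 10-11 3-11-1-28 11-14 31-25 20-11 29-9 10 2-8-20 1-15 10-22 14-16 20-9 20-19 25-13 43-29 10-4 27 4 18-1z"/><path data-sink="527 383" data-exterior="1" d="M491 135l-12 1-16 8-33 24-25 13-20 19-20 9-12 12-9 17-4 17 1 14 9 16-12-5-29 9-20 11-38 33-4 6 1 43 5 11 19 24 1 10-2 7-10 13-28 26-36 12-40 24-8 8 1 11 378-1 0-388-29-2z"/><path data-sink="17 378" data-exterior="1" d="M35 269l-19 10 1 233 9 0 11 4 10 12 102 0 0-11 8-8 40-24 36-12 28-26 11-16 1-10-2-7-22-28-2-18-4 14-8 7-14 7-22-1-20-10-8-6-44-11-15-11-28-44-35-34z"/>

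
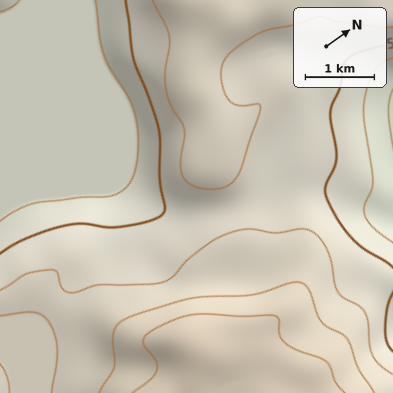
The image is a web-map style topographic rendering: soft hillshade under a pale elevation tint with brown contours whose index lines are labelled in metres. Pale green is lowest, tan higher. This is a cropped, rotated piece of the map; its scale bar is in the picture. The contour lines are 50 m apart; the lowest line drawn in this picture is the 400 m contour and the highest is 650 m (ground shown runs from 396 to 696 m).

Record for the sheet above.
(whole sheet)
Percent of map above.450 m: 81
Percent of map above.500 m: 70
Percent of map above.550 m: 40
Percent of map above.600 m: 15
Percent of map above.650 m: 8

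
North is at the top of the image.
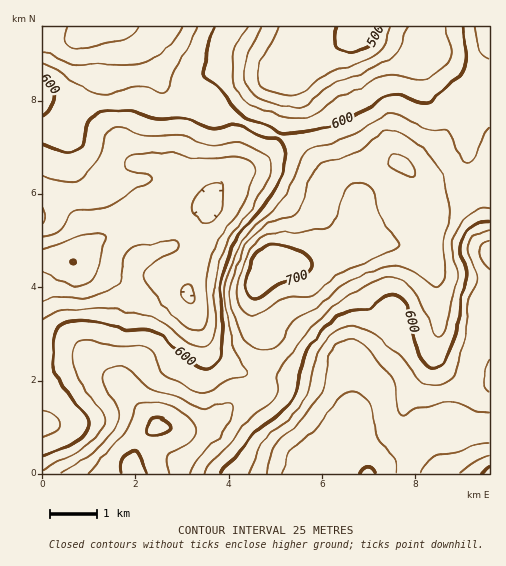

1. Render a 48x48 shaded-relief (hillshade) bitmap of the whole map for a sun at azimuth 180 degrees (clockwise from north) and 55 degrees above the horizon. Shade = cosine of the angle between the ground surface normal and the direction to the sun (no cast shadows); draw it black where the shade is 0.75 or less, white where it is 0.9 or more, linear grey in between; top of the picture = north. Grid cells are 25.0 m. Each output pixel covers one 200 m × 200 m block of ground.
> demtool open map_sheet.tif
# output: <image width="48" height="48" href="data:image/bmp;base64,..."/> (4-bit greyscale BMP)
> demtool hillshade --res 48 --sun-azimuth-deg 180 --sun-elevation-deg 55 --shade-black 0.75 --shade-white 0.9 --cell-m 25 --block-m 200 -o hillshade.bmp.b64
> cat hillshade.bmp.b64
<image width="48" height="48" href="data:image/bmp;base64,Qk32BAAAAAAAAHYAAAAoAAAAMAAAADAAAAABAAQAAAAAAIAEAAATCwAAEwsAABAAAAAAAAAAAAAAABEREQAiIiIAMzMzAERERABVVVUAZmZmAHd3dwCIiIgAmZmZAKqqqgC7u7sAzMzMAN3d3QDu7u4A////ACISI1Z3ZmZ4maqZiIh3d3d3iIh2ZVRDMSERE0VmZneJmqqpiIiIh3d3iZiHZVRDISIQESNFZ4mZqrqpmZmZiHd3iZmHdlVEMkMyISI0aJqZmaqqmaqpmId3iJmIdmZVVGVVQzM0Z4iHeImqq7u6mId3eIiId3d3Znd3dlVVVmZVVWiaq8y7mYd3d3iIiIeIiIiJmYh2VDMzNFaImru7qZiIiHd4iIiImYmZqpmGQhESI0VniJqqqpiJmId4mZmZmomZmZh2QhEiMzRFZ3iZmZmZmId4mqqYmYiZmIdlQzM0RDNFZneIiIiZmHeJq7qYiIiIh3ZVVVVERERWd3d4h3d3d4iJqqqHd3eHdlVEVmZVREVoiZiIiHd3eImZmqmHZnd3ZUREVmVERFaJqqmZmIiIiZmZiZmHZmdmVUQzREQzM1aJqqmZqqqqqpmYiJmYdmZlVEMzMzMiI1aJmYmZq7u7upmIeImIdlVEMzMyIiIiNFaJmIiJq7y7upiIiIiHdkMiIjMzMiIzRWeJmYiJq7y7qYd4iIh3djIRESMzMzNFVmeKqpmau7u6qYiImYh3dzIQASNEVVVWZ2Z5q6qru7u6qZmZmYiIh0MhEjRVZmZ3d1VXmru7u7u7qqqqmYiJmEMiNFVmZneIhlM1eaqqmqvMu7u7qYiIh0REVWZ3d4iZhkIjV4mYiJq8zMzLqYdlVWZmZmZnd4iZhkISRWd3d4mrzMy6qXZDRJmZh2Zmd3iIdkIRI0VVZmeJqrqpiHZEV7u6mHVVVmd3dlMQASM0RVVniIh3d3d4msu6qYdVRFVmZUMAAAEjRFVWZmZmZniazKmZqph2VVVVVUMQAAEjRWZmVVZmZ3irzYiJmqmYdmZlZlQxAAI0VmZmZmZnd3eavHeJmZmZmIh3d3ZTISNFZmd2Znd3d2d4mniZmYiZmZiIiHdlQzNVZmd2Z3eId2ZniHiZmHd4iYiIiIdmVDRVZmZmZ3iId2Zmd4mZmHd3d3d4iIh2ZURVZmZmZniIdmZmd5mZmId2Z3eImamYd2VVVVVVVniHZVZmZ5mZmYh3d4iJq7uqqYdlREREVmdlVFZmZ5mZmIiJmZmaq7u7u6hlQzM0RVVURFZmZoiIiIiaq7qqu7u7uphkMzMzRERDNFZmZneIeImaq7u7qqqqmHZDMzMzMzMzNFZmZmZ3eJqqqru6qpmYZUMiIzQzMzMzRFZ3ZmZniauqqqqqmIh1MhERE0REMzM0RFZ3ZmZ4mruqmZmYd2ZDEAARI0RERDM0RVZndneImqqqmYh3ZVVCEREiIzNEREM0REVmdomZmZmqqYh2ZVVUQzREMiIjMzM0RERWd6qqqZmaqZiHdmZmZmZVQyERIiM0RERGeLu7qpmaqZmIh2Z3eId2VDIRESNFVVRGebu7uqqpmZmYh3d4iIiHZlQxESNWZmZmiaqqqqqpmZmZh3eImYiHd2VDIjRmd3d3iYiImaqZiImZiHiJmYiId3dlREVmd3iIiGZ3iZmZiIiZiIiZmYiId3d2ZVVmd3iIhw=="/>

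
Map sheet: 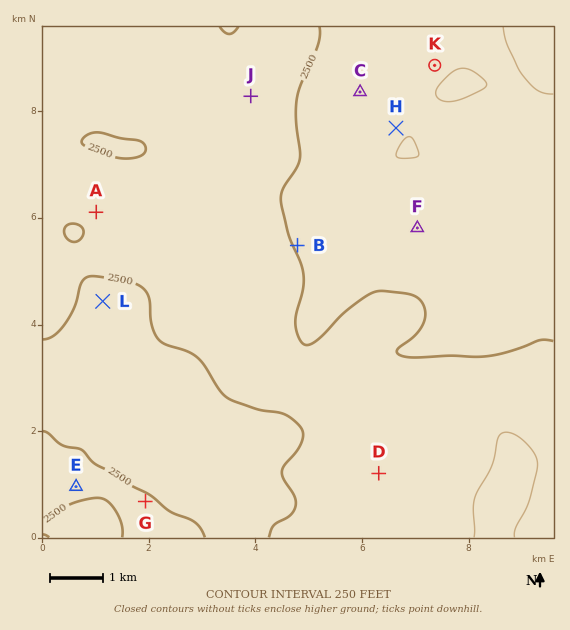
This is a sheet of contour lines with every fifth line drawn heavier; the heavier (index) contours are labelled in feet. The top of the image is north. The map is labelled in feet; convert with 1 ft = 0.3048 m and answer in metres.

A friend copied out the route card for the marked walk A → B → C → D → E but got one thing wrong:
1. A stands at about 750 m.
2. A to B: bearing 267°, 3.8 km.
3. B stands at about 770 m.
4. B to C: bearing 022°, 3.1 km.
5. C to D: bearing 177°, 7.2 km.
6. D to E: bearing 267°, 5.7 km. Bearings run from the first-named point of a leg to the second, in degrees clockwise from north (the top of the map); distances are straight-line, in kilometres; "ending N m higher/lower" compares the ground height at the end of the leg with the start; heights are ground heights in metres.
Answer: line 2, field bearing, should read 99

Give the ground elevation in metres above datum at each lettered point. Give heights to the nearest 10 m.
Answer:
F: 800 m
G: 760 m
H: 830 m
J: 750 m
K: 820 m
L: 780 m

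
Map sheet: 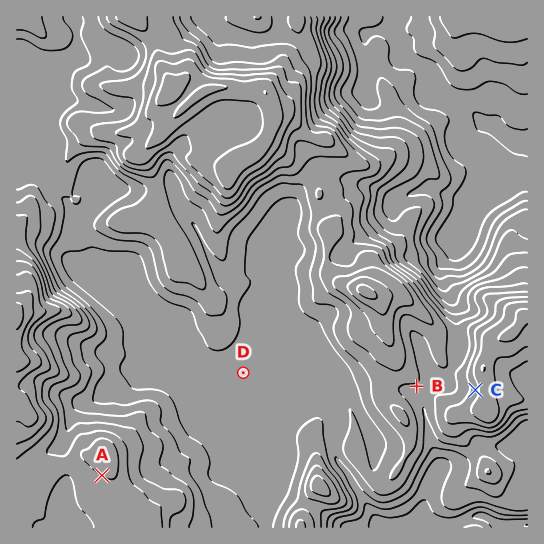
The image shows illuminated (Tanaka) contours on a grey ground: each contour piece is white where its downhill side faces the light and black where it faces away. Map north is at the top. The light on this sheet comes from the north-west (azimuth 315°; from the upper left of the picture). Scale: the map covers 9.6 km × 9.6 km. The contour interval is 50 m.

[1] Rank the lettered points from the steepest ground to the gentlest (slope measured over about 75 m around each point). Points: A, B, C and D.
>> C B A D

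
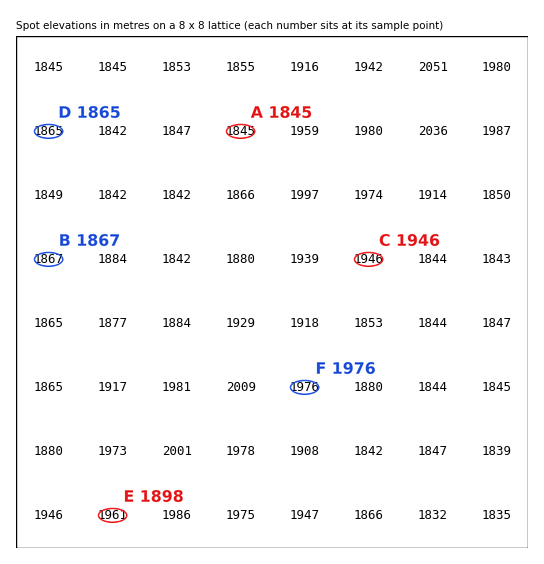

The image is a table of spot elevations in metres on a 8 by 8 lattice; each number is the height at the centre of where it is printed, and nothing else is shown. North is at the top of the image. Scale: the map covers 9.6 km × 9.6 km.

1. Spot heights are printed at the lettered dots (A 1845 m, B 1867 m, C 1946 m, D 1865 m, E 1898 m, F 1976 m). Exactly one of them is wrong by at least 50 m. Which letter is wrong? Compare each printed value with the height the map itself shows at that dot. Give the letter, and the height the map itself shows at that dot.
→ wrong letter E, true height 1961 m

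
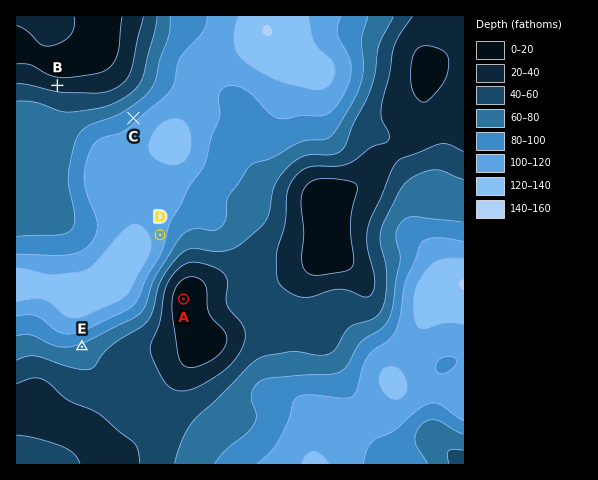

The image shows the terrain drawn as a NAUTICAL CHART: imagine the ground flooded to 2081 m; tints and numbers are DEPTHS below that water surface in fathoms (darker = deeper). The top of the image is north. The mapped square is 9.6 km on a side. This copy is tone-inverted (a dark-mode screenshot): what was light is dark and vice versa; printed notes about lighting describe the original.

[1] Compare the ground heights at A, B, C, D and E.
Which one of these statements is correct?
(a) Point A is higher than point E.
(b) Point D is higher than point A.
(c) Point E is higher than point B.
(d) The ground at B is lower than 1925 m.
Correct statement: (a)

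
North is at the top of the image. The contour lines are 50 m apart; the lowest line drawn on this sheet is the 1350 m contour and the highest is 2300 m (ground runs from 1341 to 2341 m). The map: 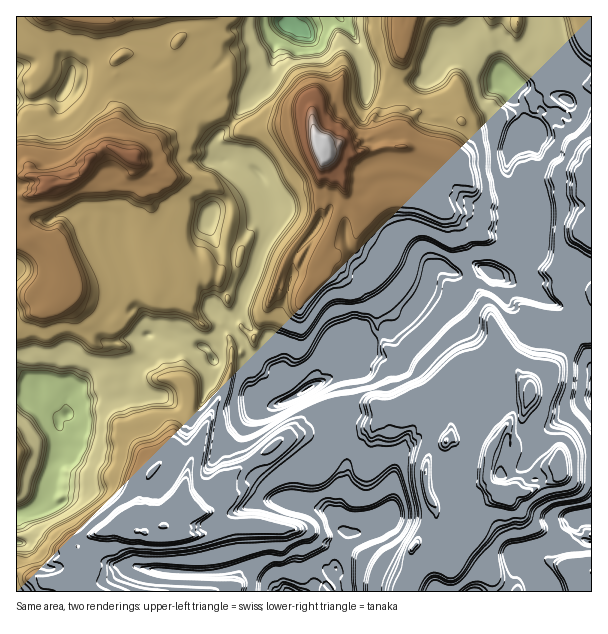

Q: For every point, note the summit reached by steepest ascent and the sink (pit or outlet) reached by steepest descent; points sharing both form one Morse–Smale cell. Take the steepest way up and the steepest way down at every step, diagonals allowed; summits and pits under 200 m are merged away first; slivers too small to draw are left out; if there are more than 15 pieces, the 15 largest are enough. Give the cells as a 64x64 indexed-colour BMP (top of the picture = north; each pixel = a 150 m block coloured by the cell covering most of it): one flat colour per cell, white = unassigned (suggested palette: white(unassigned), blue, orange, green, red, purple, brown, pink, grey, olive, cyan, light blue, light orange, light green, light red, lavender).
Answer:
<image width="64" height="64" href="data:image/bmp;base64,Qk12CAAAAAAAAHYAAAAoAAAAQAAAAEAAAAABAAQAAAAAAAAIAAATCwAAEwsAABAAAAAAAAAA////ALR3HwAOf/8ALKAsACgn1gC9Z5QAS1aMAMJ34wB/f38AIr28AM++FwDox64AeLv/AIrfmACWmP8A1bDFAAAAAFVVVVVVVVVVVVVVVVVQAIiIiIu7u7u7u7AA7u7uAAMwVVVVVVVVVVVVVVVVVVVYiIiIiLu7u7u7sA7u7u4zMzM1VVVVVVVVVVVVVVVVVVWIiIiIu7u7u7u7Du7u7jMzMzNVVVVVVVVVVVVVVVVVVYiIiIiZm7u7u7u+7u7uMzMzNVVVVVVVVVVVVVVVVVVViIiIiJmZm7u7u7vu7u4zMzMzBVVVVVVVVVVVVVVVVVWIiIiIiZmbu7u7u7u77jMzMzM1VVVVVVVVVVVVVVVVVViIiIiJmZm7u7u7u7vuMzMzMzMz//9VVVVVVVVVVVVViIiIiIiZmbu7u7u7u+4zMzMzMzM///VVVVVVVVVVVVWIiIiIiImZm7u7u7u7vt0zMzMzMzP//zNVVVVVVVVVVYiIiIiIiZmZu7u7u7u73dMzMzMzM///MzVVVVVVVVVViIiIiIiZmZmbu7u7u7vd3TMzMzMz///zM1VVVVVVVVWIiIiIiJmZmZmQALu7u93dMzMzMzM///MzNVVVVVVVVViIiIiImZmZmZwAALu73d0zMzMzMz//8zMzNVVVVVVVWIiIiIiZmZmZnMwAC7vd3TMzMzMzMzMzMzMzVVVVVVVYiIiIiJmZmZmczMzLu93d0zMzMzMzMzMzMzMzVVVVVViIiIiImZmZmZzMzMzM3d3TMzMzMzMzMzMzMzM1VVVViIiIiIiImZmZnMzMzMzd3dMzMzMzMzMzMzMzMzNVVVWIiIiIiIiZmZmczMzMzN3d0zMzMzMzMzMzMzMzMzVVVYiIiIiIiJmZmczMzMzM3d3TMzMzMzMzMzMzMzMzM1VYiIiIiIiZmZmZmczMzMzd3UQzMzMzMzMzMzMzMzMzM1iKqqiZmZmZmZmZnMzMzE3URAAAAzMzMzMzMzMxERMzOqqqqqqZmZmZmZmczMzMREREQAAAMzMzMzMzMxERETOqqqqqqqqZmZmZmZzMzMxEREREAAAzMzMzMzMzEREREaqqqqqqqqmZmZmZmczMzERERERAAAMzMzMzMzMREREREaqqqqqqqpmZmZmZnMzMRERERERERDMzMzMzMxERERERGqqqqqqqqqqZmZmZzMxEREREREREQzMzMzMzERERERGqoREaqqqqqqmZmZnMwERERERERERDMzNEMzEREREREREREaqqqqqqqpmZmcAARERERERERERENERDMRERERERERERqqqqqqqqqgAAAABEREREREREREREREMREREREREREREaqqqqqqqqd3cAAEREREREREREREREQRERERERERERERGqqqqqqqp3d3d3REREREREREREREQREREREREREREREaqqqqqqp3d3d3dEREREREREREREREERERERERERERERGqqqqqp3d3d3dyIiJERERERERERERBERERYRERERERERqqqqqnd3d3d3IiIiIiIiRERERERERBEWZmERERERERGqqqqqd3d3d3ciIiIiIiIiJERERERBERZmYREREREREaqhGqERd3d3dyIiIiIiIiIiRERERBEREWZhEREREREREREREREXd3d3IiIiIiIiIiREREREERERZmZhERERERERERERERd3d3ciIiIiIiIiJERERBEREREWZmZhERERERERERERF3d3dyIiIiIiIiJEREREERERERFmZmYRERERERERERERd3d3IiIiIiIiIkREREEREREREWZmZhERERERERERERF3d3ciIiIiIiIiREREQRERERERFmZmERERERERERERF3d3dyIiIiIiIiIkREREEREREREWZmYREREREREREREXd3d3IiIiIiIiIiREREREERERERFmZmYREREREREREXd3d3ciIiIiIiIiJEREREREEREREWZmZmZhEREREREXd3d3dyIiIiIiIiIkRERERERBERERZmZmZmERERERERd3d3d3IiIiIiIiIiREREREREERERFmZmZmYWZhERERF3d3d3ciIiIiIiIiREREREREEREREWZmZmZmZmYREREXd3d3dyIiIiIiIiREREREQRERERERZmZmZmZmZhERERd3d3d3IiIiIiIiIiREREQRERERERFmZmZmZmZmERERF3d3d3ciIiIiIiIiIkRERBERERERFmZmZmZmZmZhERERd3d3dyIiIiIiIiIiIkREQRYWEREWZmZmZhZmZmEREREXd3d3IiIiIiIiIiIiREREZmZmZmZmZmZmYWZmERERERF3d3ciIiIiIiIiIiIkREImZmZmZmZmZmZhEREREREREREXdyIiIiIiIiIiIiREIiJmZmZmZmZmZmEREREREREREREXIiIiIiIiIiIiIkQiIiZmZmZmZmZmYREREREREREREREiIiIiIiIiIiIiIiIiImZmZmZmZmYRERERERERERERESIiIiIiIiIiIiIiIiIiZmZmZmZmZhERERERERERERERIiIiIiIiIiIiIiIiIiImZmZmZmZmEREREREREREREREiIiIiIiIiIiIiIiIiIiZmZmZmZmZhERERERERERERESIiIiIiIiIiIiIiIiIiJmZmZmZmZmERERERERERERERIiIiIiIiIiIiIiIiIiImZmZmZmZmYREREREREREREREiIiIiIiIiIiIiIiIiIiJmZmZmZmZhERERERERERERESIiIiIiIiIiIiIiIiIiImZmZmZmZmYRERERERERERER"/>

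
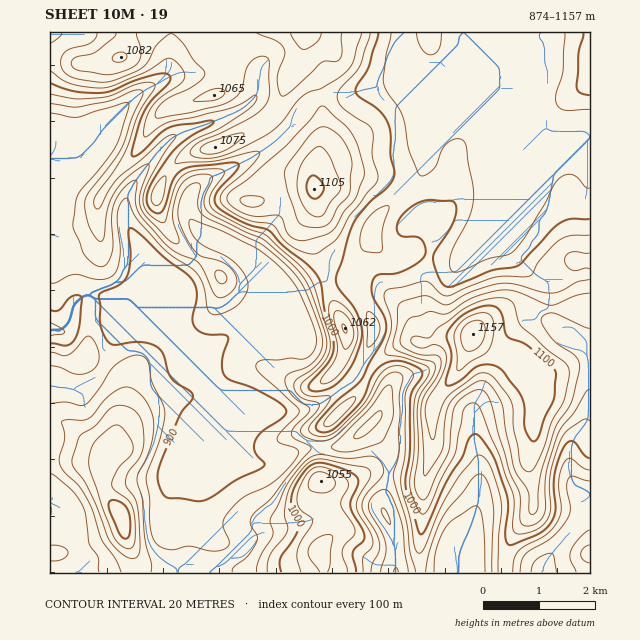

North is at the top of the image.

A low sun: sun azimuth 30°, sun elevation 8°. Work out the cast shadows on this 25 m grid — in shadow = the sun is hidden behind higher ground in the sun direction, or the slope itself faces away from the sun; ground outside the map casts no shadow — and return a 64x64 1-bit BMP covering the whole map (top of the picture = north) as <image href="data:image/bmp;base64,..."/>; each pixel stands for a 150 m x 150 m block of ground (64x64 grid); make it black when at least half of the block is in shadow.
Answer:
<image width="64" height="64" href="data:image/bmp;base64,Qk0+AgAAAAAAAD4AAAAoAAAAQAAAAEAAAAABAAEAAAAAAAACAAATCwAAEwsAAAIAAAAAAAAA////AAAAAAAAAAAAAAAAAAEAAAAAAAAAA4AAAAAgAAADgAAAACAAAAcAAAAAYAAABwAAAADgAAAGAAAAAOAAAA4AAAAA8AAAHAAAAABwBAAYAAAAAGAOADAAAAAAIA8AAAAAAAAADwAAAAAAAAAOAAAAAAAAAAwAAAAABwAADAAAAAAHgDAAAAAAAAPAMAAAAAAAAAAwAAAAAAAMABAAAAAAAB4AAAAAAAAAHwAAAAAAAAAPgYAAAAAAAAAB4AgAAAAAAAHwAAAAAAAAAPgAAAAAAAGA+AAAAAAAA8BxAAAAAAAD4AAAAAAAAAPgAAAAAAAAA8AAAAAAAAADgQAAAAAAAAeAAAAAAAAADwAAAAAAAAA/AAAAAAAAYH4AAAAAAAPA/gAAAAAAD4D+AAAAAAAfB/wAAAAAAD4f+AAAAAAAfD/wAAAAAAB4f+AAAAAAAHh/wAAAAAAAeD8AAAAAAAAwHAAAAAAAAACAAAAAAAAAAcAAAAAAAAAB8AAAAAAAAAD4AAAAAAAAAPwAAAAAAAAAfAAAAAAAAAAAAAAAAAAAAAAAAAAAAAADAAAAAAAAAAPgAAAAAAB+APAAAAAAAP8AAAAAAAAAf8AAAAAAAAB/4AAAAAAAAHDwAAAAAAAAAAAAAAAAAAAAAAAAAAAAAAAAAAAAAAAAAAAAAAAAAAAAAAAAAAAAAA=="/>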